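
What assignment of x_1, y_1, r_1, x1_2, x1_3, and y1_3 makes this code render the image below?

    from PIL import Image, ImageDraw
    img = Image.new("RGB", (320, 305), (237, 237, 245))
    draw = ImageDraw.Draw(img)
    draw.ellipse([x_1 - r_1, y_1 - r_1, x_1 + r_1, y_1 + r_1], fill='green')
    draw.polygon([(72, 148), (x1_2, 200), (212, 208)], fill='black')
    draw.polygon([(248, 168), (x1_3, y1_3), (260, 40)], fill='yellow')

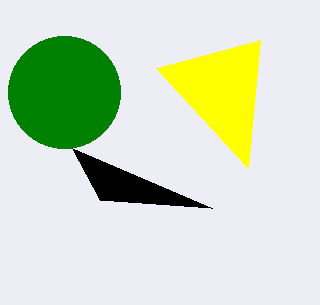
x_1 = 64
y_1 = 92
r_1 = 56
x1_2 = 100
x1_3 = 156
y1_3 = 68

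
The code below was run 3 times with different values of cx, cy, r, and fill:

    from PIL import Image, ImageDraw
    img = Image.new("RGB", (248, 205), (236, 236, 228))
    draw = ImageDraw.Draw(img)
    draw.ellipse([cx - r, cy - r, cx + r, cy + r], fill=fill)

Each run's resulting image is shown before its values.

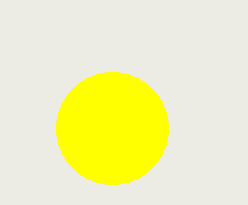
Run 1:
cx = 112; cy = 128; r = 56; fill = 'yellow'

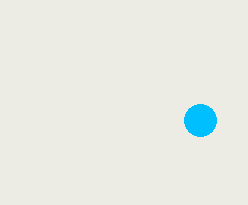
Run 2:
cx = 200; cy = 120; r = 16; fill = 'deepskyblue'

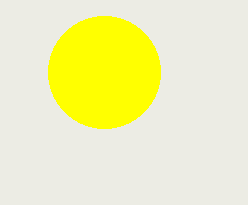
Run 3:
cx = 104; cy = 72; r = 56; fill = 'yellow'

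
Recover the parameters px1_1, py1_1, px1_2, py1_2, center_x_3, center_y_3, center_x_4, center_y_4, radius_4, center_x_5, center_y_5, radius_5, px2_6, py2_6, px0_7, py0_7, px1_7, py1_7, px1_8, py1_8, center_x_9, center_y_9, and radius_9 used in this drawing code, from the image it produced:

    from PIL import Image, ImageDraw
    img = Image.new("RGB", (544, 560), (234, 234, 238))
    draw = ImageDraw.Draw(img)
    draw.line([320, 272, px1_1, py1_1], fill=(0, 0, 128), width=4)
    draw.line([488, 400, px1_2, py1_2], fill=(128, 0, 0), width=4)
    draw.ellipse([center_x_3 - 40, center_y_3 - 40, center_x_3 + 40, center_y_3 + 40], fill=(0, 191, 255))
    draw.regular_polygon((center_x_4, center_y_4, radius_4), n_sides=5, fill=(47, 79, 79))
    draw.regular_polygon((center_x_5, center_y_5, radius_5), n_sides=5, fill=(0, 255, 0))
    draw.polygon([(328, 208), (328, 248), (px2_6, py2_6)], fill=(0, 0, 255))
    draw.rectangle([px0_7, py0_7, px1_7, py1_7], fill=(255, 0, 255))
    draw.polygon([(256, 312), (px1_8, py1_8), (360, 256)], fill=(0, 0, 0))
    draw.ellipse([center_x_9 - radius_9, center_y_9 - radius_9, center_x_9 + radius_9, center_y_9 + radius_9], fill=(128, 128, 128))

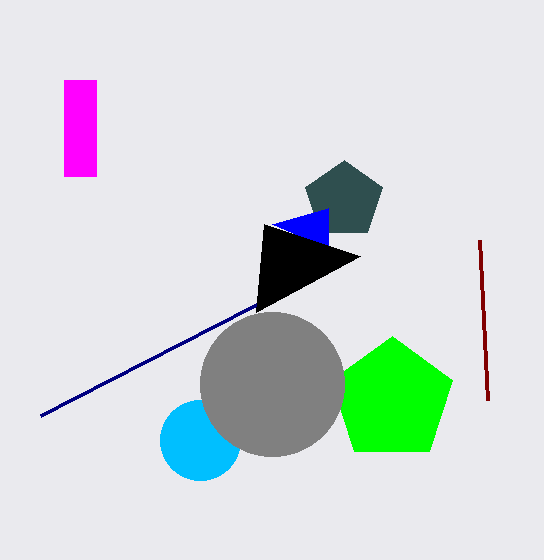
px1_1 = 40, py1_1 = 416, px1_2 = 480, py1_2 = 240, center_x_3 = 200, center_y_3 = 440, center_x_4 = 344, center_y_4 = 200, radius_4 = 40, center_x_5 = 392, center_y_5 = 400, radius_5 = 64, px2_6 = 272, py2_6 = 224, px0_7 = 64, py0_7 = 80, px1_7 = 96, py1_7 = 176, px1_8 = 264, py1_8 = 224, center_x_9 = 272, center_y_9 = 384, radius_9 = 72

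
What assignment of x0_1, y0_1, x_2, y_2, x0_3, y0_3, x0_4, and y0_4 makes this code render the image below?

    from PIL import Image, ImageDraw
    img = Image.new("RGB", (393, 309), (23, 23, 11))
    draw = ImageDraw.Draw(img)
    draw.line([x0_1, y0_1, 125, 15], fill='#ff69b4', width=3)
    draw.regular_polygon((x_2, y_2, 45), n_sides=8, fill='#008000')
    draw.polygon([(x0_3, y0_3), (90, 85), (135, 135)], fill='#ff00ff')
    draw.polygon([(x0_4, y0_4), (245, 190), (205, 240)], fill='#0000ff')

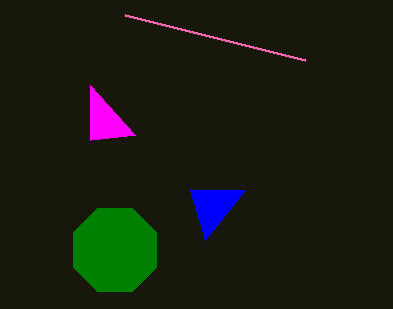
x0_1 = 305, y0_1 = 60, x_2 = 115, y_2 = 250, x0_3 = 90, y0_3 = 140, x0_4 = 190, y0_4 = 190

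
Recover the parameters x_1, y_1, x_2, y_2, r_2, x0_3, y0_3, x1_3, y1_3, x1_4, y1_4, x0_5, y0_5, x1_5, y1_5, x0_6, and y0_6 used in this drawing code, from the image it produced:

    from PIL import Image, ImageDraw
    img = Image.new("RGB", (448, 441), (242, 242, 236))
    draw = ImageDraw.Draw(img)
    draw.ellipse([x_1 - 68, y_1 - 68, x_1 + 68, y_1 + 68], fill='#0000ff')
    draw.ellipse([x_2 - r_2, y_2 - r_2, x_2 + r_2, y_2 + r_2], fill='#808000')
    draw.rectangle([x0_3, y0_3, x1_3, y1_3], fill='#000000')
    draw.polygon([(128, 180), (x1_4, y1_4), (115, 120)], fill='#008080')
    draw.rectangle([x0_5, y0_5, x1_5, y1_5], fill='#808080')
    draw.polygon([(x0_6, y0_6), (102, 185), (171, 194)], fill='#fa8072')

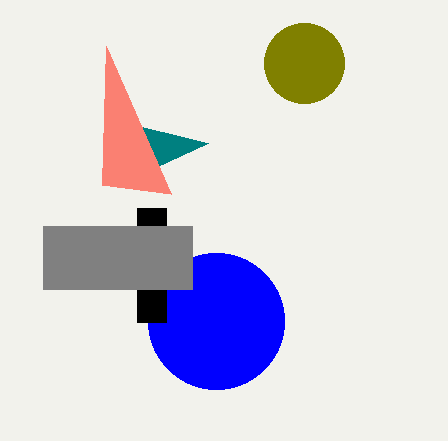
x_1 = 216, y_1 = 321, x_2 = 304, y_2 = 63, r_2 = 40, x0_3 = 137, y0_3 = 208, x1_3 = 166, y1_3 = 322, x1_4 = 208, y1_4 = 143, x0_5 = 43, y0_5 = 226, x1_5 = 192, y1_5 = 289, x0_6 = 106, y0_6 = 46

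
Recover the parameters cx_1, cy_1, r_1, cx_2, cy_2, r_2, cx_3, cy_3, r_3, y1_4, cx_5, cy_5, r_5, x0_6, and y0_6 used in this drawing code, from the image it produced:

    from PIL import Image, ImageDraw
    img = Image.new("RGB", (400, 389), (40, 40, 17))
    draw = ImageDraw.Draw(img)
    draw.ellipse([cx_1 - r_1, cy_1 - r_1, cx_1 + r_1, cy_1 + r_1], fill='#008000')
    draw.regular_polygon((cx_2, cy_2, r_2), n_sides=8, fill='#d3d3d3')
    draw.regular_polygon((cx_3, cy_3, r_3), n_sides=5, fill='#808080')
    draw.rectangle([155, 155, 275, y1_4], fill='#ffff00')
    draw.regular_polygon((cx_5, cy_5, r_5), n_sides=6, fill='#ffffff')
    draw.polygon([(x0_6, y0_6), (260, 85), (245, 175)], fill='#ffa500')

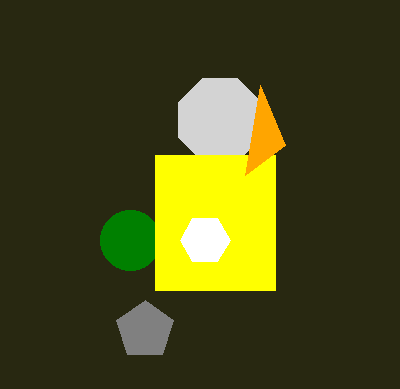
cx_1 = 130
cy_1 = 240
r_1 = 30
cx_2 = 220
cy_2 = 120
r_2 = 45
cx_3 = 145
cy_3 = 330
r_3 = 30
y1_4 = 290
cx_5 = 205
cy_5 = 240
r_5 = 25
x0_6 = 285
y0_6 = 145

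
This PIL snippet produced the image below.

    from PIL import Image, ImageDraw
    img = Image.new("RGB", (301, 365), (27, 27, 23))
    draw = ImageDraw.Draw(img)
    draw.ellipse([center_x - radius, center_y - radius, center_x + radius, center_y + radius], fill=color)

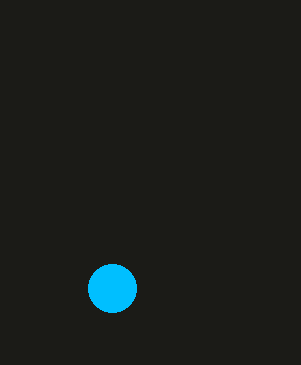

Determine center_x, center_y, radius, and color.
center_x = 112
center_y = 288
radius = 24
color = 'deepskyblue'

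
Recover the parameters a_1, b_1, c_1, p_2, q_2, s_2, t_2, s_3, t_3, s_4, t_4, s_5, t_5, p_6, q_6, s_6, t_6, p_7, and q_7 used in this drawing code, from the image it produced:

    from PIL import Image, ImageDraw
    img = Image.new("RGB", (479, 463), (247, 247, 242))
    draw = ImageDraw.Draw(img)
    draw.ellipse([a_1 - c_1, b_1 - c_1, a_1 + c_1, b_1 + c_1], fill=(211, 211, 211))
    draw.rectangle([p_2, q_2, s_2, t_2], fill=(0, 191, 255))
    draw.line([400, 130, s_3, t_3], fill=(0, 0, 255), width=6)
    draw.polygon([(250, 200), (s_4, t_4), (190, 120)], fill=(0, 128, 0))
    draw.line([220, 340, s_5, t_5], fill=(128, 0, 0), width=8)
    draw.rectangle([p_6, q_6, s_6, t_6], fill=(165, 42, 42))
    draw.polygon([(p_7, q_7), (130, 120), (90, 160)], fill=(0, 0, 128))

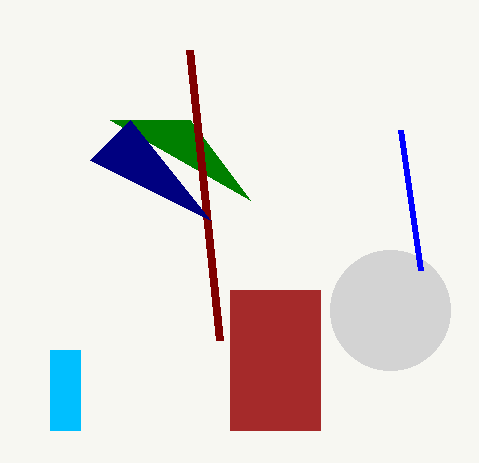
a_1 = 390; b_1 = 310; c_1 = 60; p_2 = 50; q_2 = 350; s_2 = 80; t_2 = 430; s_3 = 420; t_3 = 270; s_4 = 110; t_4 = 120; s_5 = 190; t_5 = 50; p_6 = 230; q_6 = 290; s_6 = 320; t_6 = 430; p_7 = 210; q_7 = 220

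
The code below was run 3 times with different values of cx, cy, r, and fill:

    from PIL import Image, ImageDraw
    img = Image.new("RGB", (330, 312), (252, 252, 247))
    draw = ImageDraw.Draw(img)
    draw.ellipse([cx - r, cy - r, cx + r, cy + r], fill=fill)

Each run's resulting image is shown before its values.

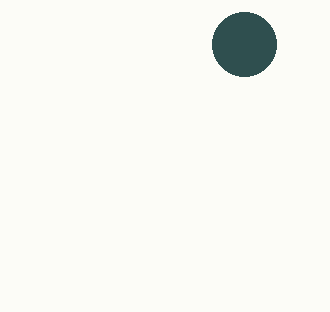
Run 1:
cx = 244, cy = 44, r = 32, fill = 'darkslategray'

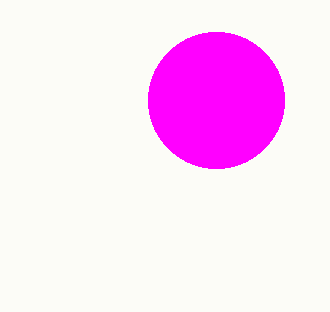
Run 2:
cx = 216
cy = 100
r = 68
fill = 'magenta'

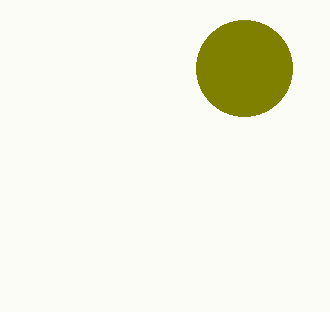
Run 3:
cx = 244
cy = 68
r = 48
fill = 'olive'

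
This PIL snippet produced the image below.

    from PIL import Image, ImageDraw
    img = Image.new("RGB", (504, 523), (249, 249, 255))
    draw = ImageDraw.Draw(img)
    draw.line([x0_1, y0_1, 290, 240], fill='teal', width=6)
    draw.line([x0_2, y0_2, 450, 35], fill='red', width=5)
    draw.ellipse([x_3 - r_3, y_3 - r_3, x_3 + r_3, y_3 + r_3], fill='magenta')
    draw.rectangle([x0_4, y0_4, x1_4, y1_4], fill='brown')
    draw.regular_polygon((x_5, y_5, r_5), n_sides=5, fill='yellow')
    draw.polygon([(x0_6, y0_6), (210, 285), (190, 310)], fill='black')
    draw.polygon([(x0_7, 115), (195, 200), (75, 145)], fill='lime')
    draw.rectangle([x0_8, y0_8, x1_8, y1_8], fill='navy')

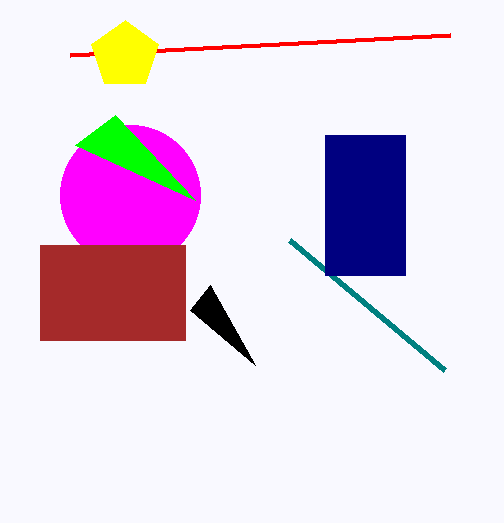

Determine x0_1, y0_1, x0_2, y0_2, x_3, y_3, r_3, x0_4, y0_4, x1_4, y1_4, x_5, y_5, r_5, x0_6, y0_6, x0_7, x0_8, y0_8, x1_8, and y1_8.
x0_1 = 445, y0_1 = 370, x0_2 = 70, y0_2 = 55, x_3 = 130, y_3 = 195, r_3 = 70, x0_4 = 40, y0_4 = 245, x1_4 = 185, y1_4 = 340, x_5 = 125, y_5 = 55, r_5 = 35, x0_6 = 255, y0_6 = 365, x0_7 = 115, x0_8 = 325, y0_8 = 135, x1_8 = 405, y1_8 = 275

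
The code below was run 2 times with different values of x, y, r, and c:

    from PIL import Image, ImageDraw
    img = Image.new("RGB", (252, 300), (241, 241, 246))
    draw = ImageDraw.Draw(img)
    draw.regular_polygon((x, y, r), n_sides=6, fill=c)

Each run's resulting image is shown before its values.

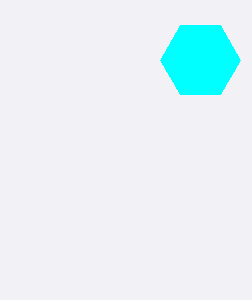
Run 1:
x = 200
y = 60
r = 40
c = 'cyan'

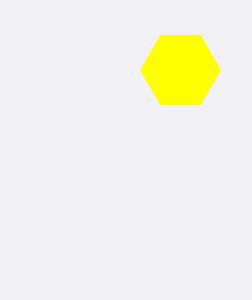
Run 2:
x = 180; y = 70; r = 40; c = 'yellow'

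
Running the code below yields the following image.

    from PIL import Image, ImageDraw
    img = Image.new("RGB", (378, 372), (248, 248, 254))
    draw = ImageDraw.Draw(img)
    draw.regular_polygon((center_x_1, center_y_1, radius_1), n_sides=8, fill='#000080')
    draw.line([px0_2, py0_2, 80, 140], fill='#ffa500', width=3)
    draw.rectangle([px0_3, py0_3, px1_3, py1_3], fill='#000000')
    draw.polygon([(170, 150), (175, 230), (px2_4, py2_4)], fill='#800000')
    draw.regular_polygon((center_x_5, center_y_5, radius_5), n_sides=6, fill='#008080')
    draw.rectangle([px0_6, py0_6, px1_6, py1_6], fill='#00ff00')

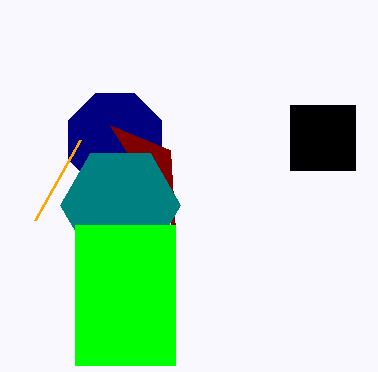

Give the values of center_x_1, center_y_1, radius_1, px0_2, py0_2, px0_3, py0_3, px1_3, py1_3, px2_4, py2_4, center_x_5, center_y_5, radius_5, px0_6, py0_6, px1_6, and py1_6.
center_x_1 = 115
center_y_1 = 140
radius_1 = 50
px0_2 = 35
py0_2 = 220
px0_3 = 290
py0_3 = 105
px1_3 = 355
py1_3 = 170
px2_4 = 110
py2_4 = 125
center_x_5 = 120
center_y_5 = 205
radius_5 = 60
px0_6 = 75
py0_6 = 225
px1_6 = 175
py1_6 = 365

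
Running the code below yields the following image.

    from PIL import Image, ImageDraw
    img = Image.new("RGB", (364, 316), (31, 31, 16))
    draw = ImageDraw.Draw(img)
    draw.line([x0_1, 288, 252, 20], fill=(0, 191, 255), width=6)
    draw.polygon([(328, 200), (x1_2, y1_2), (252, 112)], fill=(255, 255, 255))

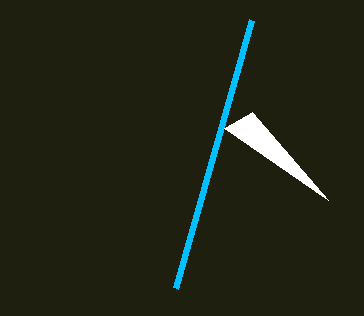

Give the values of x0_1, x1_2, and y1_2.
x0_1 = 176
x1_2 = 224
y1_2 = 128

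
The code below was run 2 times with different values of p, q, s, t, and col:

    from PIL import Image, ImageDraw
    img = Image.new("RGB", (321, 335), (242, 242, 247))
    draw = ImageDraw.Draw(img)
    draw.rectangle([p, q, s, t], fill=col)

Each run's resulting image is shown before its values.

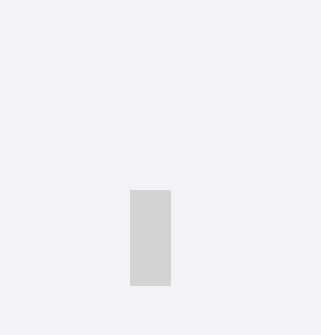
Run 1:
p = 130; q = 190; s = 170; t = 285; col = 'lightgray'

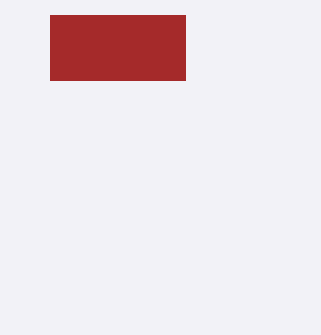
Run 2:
p = 50
q = 15
s = 185
t = 80
col = 'brown'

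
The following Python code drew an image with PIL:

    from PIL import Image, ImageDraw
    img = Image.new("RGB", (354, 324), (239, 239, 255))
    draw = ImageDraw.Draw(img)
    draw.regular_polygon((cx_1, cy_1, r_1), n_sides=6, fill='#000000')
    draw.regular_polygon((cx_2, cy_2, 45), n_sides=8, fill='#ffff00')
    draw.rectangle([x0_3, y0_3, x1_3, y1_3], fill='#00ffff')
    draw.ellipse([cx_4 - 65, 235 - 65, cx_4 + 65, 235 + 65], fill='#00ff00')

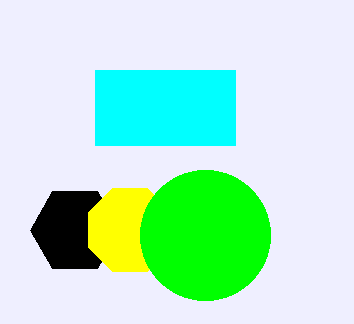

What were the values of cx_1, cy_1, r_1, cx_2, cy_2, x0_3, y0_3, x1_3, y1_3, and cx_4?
cx_1 = 75, cy_1 = 230, r_1 = 45, cx_2 = 130, cy_2 = 230, x0_3 = 95, y0_3 = 70, x1_3 = 235, y1_3 = 145, cx_4 = 205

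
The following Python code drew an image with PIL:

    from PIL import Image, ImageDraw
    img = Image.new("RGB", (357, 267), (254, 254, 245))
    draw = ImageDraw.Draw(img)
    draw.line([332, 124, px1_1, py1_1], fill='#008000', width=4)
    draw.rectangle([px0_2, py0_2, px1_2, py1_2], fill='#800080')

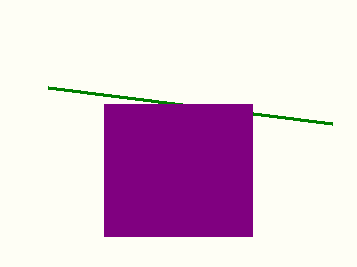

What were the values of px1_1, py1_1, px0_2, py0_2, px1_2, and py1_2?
px1_1 = 48
py1_1 = 88
px0_2 = 104
py0_2 = 104
px1_2 = 252
py1_2 = 236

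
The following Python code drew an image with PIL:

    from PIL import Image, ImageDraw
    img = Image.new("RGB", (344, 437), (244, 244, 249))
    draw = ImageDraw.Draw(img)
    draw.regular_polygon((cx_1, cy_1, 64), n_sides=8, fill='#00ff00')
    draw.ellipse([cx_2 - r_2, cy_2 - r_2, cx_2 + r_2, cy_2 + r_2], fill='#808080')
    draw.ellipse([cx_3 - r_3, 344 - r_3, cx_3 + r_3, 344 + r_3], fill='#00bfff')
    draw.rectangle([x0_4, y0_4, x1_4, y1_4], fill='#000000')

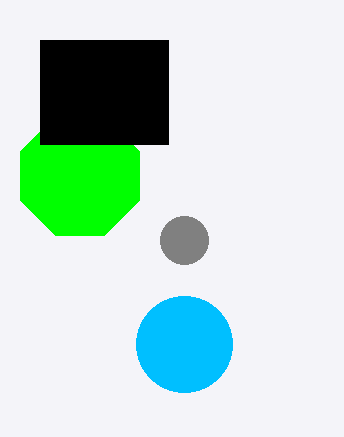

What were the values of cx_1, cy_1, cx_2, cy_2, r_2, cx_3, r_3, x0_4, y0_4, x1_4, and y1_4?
cx_1 = 80, cy_1 = 176, cx_2 = 184, cy_2 = 240, r_2 = 24, cx_3 = 184, r_3 = 48, x0_4 = 40, y0_4 = 40, x1_4 = 168, y1_4 = 144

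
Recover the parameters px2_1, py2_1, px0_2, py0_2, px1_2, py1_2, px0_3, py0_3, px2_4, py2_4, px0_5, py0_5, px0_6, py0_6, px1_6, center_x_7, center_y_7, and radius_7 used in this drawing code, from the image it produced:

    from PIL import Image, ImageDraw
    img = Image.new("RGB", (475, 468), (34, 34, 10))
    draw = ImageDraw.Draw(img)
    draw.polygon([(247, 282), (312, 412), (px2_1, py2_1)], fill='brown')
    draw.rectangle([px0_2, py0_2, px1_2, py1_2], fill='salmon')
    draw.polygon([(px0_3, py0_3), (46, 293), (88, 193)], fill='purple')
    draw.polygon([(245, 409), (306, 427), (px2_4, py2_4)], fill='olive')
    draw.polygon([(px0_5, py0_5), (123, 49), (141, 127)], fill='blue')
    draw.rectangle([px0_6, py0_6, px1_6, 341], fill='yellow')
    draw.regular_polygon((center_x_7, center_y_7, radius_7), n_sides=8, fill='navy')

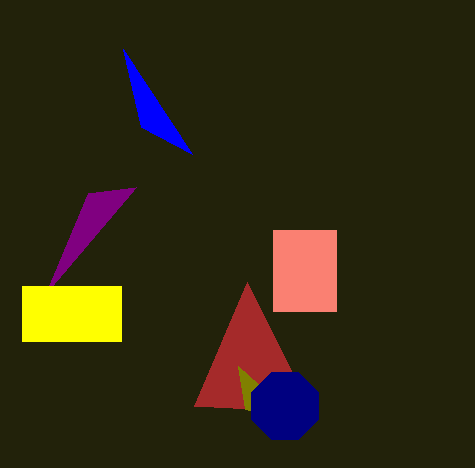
px2_1 = 194; py2_1 = 406; px0_2 = 273; py0_2 = 230; px1_2 = 336; py1_2 = 311; px0_3 = 136; py0_3 = 187; px2_4 = 238; py2_4 = 366; px0_5 = 192; py0_5 = 154; px0_6 = 22; py0_6 = 286; px1_6 = 121; center_x_7 = 285; center_y_7 = 406; radius_7 = 36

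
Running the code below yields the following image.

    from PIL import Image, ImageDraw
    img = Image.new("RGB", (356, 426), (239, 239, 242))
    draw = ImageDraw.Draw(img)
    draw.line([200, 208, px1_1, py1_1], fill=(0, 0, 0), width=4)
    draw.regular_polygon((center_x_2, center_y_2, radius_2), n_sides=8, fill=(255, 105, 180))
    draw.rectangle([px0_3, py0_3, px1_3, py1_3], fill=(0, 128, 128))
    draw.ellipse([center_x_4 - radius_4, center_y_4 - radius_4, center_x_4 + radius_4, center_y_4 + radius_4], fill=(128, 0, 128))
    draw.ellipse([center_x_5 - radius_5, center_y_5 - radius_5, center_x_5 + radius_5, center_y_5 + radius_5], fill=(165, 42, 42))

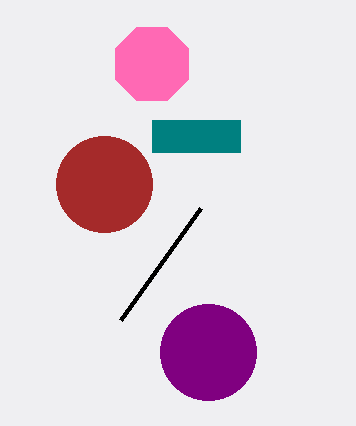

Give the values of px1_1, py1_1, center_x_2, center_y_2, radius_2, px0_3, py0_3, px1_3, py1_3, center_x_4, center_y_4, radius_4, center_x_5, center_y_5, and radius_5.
px1_1 = 120; py1_1 = 320; center_x_2 = 152; center_y_2 = 64; radius_2 = 40; px0_3 = 152; py0_3 = 120; px1_3 = 240; py1_3 = 152; center_x_4 = 208; center_y_4 = 352; radius_4 = 48; center_x_5 = 104; center_y_5 = 184; radius_5 = 48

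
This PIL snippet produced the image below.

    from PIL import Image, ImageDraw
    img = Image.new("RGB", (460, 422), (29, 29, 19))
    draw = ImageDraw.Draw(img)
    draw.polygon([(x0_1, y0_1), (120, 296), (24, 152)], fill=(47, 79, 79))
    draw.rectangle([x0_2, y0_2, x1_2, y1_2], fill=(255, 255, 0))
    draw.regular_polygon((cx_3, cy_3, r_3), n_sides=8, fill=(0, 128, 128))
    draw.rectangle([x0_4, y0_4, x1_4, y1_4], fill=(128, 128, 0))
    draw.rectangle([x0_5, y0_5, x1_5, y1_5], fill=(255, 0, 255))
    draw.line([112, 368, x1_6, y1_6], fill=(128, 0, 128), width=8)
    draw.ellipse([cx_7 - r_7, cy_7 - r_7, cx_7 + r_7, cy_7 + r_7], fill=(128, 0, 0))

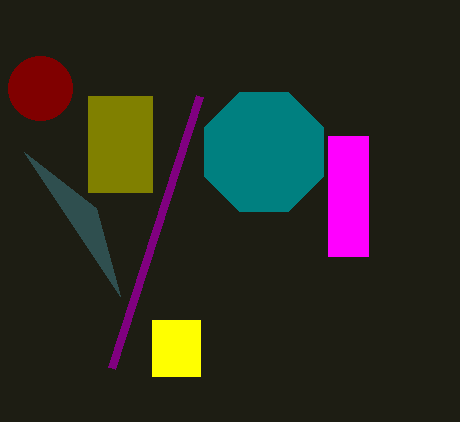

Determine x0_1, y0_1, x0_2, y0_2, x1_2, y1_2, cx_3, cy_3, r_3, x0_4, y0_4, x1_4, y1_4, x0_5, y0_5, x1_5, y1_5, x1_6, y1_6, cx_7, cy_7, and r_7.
x0_1 = 96
y0_1 = 208
x0_2 = 152
y0_2 = 320
x1_2 = 200
y1_2 = 376
cx_3 = 264
cy_3 = 152
r_3 = 64
x0_4 = 88
y0_4 = 96
x1_4 = 152
y1_4 = 192
x0_5 = 328
y0_5 = 136
x1_5 = 368
y1_5 = 256
x1_6 = 200
y1_6 = 96
cx_7 = 40
cy_7 = 88
r_7 = 32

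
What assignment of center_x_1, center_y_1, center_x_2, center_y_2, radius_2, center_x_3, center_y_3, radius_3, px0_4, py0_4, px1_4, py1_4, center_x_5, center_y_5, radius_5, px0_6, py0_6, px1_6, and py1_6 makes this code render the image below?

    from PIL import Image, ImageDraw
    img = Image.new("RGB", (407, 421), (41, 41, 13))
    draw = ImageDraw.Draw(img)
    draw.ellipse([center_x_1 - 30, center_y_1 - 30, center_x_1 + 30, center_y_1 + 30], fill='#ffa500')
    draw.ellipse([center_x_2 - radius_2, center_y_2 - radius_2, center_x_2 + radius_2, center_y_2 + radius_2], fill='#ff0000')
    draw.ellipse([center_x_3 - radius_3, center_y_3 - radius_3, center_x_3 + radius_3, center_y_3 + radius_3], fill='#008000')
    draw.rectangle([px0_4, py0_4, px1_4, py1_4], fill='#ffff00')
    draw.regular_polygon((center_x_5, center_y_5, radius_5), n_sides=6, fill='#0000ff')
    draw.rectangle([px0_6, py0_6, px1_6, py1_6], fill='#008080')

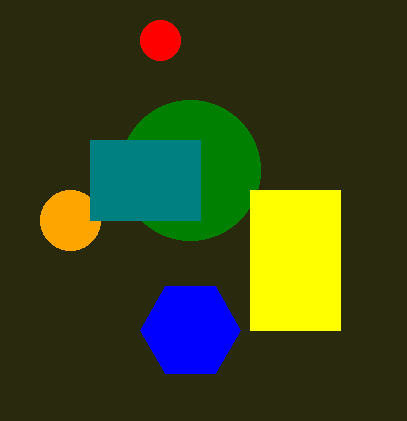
center_x_1 = 70; center_y_1 = 220; center_x_2 = 160; center_y_2 = 40; radius_2 = 20; center_x_3 = 190; center_y_3 = 170; radius_3 = 70; px0_4 = 250; py0_4 = 190; px1_4 = 340; py1_4 = 330; center_x_5 = 190; center_y_5 = 330; radius_5 = 50; px0_6 = 90; py0_6 = 140; px1_6 = 200; py1_6 = 220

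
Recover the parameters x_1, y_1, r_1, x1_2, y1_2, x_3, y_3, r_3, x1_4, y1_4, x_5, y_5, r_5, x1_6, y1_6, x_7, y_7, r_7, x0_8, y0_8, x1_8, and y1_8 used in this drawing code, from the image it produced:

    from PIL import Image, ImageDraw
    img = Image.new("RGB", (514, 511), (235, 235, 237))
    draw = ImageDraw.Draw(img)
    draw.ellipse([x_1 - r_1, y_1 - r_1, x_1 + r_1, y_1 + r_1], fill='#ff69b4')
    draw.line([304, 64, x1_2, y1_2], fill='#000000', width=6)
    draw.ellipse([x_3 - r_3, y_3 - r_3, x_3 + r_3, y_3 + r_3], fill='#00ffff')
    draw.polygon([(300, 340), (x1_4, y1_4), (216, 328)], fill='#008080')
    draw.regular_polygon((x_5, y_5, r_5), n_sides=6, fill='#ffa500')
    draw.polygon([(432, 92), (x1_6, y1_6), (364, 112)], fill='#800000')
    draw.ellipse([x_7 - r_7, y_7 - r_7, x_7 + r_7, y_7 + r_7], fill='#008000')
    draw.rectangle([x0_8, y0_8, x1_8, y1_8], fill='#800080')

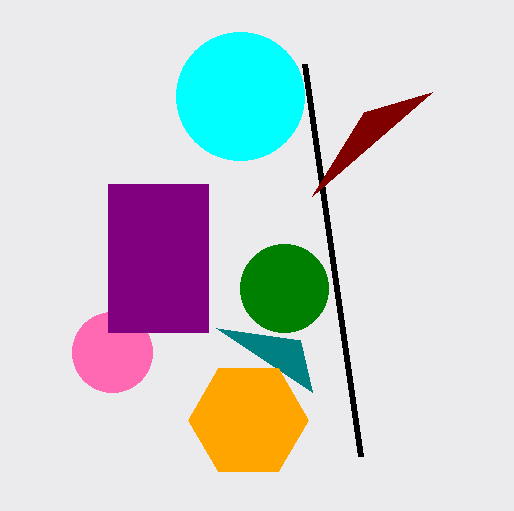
x_1 = 112
y_1 = 352
r_1 = 40
x1_2 = 360
y1_2 = 456
x_3 = 240
y_3 = 96
r_3 = 64
x1_4 = 312
y1_4 = 392
x_5 = 248
y_5 = 420
r_5 = 60
x1_6 = 312
y1_6 = 196
x_7 = 284
y_7 = 288
r_7 = 44
x0_8 = 108
y0_8 = 184
x1_8 = 208
y1_8 = 332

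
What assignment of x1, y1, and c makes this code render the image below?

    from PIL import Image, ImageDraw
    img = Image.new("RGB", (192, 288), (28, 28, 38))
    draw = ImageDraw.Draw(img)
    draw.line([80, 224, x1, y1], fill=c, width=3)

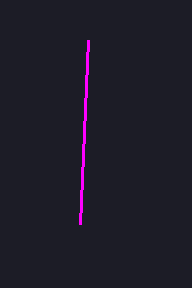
x1 = 88; y1 = 40; c = 'magenta'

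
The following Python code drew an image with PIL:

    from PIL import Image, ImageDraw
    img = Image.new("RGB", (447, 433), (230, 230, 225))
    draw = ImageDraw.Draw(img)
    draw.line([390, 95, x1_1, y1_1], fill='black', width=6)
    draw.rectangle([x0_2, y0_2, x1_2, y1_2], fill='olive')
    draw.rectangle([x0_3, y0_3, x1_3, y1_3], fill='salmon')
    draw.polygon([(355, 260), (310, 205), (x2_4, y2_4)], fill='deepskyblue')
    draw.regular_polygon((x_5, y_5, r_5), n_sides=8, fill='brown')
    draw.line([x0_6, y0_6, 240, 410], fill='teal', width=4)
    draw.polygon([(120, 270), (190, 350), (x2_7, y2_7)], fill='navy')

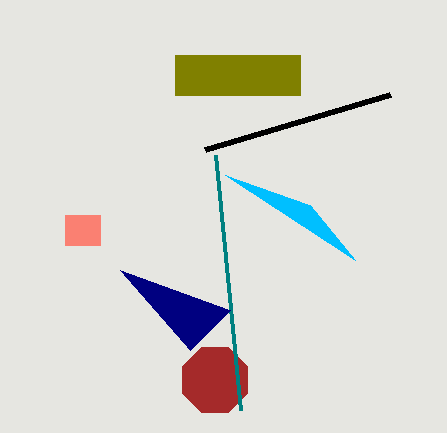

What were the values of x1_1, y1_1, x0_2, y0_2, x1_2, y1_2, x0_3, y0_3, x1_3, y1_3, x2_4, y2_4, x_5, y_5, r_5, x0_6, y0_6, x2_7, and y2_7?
x1_1 = 205, y1_1 = 150, x0_2 = 175, y0_2 = 55, x1_2 = 300, y1_2 = 95, x0_3 = 65, y0_3 = 215, x1_3 = 100, y1_3 = 245, x2_4 = 225, y2_4 = 175, x_5 = 215, y_5 = 380, r_5 = 35, x0_6 = 215, y0_6 = 155, x2_7 = 230, y2_7 = 310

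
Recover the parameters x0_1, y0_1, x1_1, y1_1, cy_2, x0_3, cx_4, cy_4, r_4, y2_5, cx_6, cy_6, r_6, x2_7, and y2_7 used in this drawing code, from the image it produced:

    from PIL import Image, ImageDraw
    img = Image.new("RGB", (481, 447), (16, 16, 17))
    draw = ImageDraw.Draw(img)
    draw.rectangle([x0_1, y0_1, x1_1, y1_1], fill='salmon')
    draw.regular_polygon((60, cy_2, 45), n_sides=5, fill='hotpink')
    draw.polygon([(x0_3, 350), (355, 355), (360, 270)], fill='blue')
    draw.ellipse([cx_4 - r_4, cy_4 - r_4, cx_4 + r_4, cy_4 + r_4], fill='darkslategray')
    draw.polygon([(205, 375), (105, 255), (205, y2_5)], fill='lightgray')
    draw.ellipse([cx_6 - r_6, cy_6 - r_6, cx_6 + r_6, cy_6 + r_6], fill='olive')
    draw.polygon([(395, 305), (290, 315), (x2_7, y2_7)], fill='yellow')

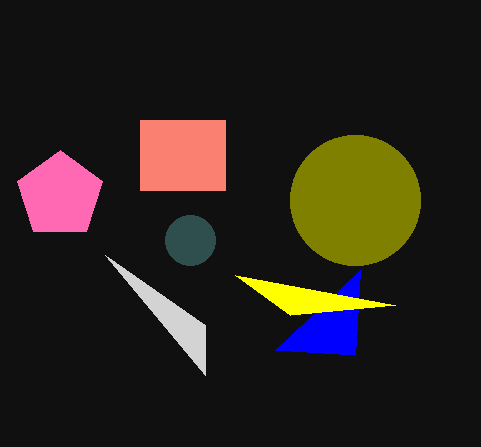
x0_1 = 140, y0_1 = 120, x1_1 = 225, y1_1 = 190, cy_2 = 195, x0_3 = 275, cx_4 = 190, cy_4 = 240, r_4 = 25, y2_5 = 325, cx_6 = 355, cy_6 = 200, r_6 = 65, x2_7 = 235, y2_7 = 275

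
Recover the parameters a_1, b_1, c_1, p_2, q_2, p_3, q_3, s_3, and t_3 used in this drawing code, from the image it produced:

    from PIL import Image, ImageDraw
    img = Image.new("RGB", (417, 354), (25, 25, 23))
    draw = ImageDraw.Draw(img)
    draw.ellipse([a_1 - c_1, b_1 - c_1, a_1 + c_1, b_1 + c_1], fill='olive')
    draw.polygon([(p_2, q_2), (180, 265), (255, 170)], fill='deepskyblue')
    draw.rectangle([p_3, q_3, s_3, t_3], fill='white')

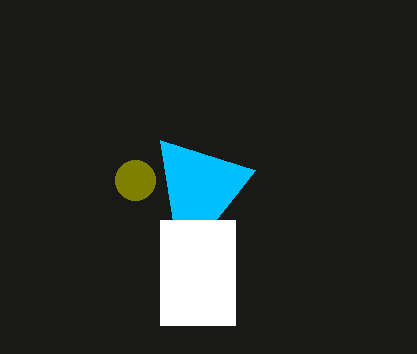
a_1 = 135, b_1 = 180, c_1 = 20, p_2 = 160, q_2 = 140, p_3 = 160, q_3 = 220, s_3 = 235, t_3 = 325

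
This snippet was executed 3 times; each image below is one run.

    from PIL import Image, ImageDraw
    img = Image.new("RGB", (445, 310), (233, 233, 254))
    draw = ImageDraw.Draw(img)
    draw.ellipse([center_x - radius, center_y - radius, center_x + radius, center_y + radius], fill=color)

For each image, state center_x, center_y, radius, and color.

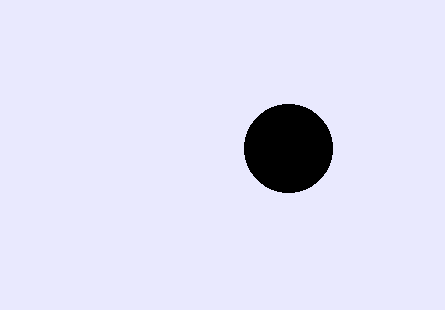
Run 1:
center_x = 288, center_y = 148, radius = 44, color = 'black'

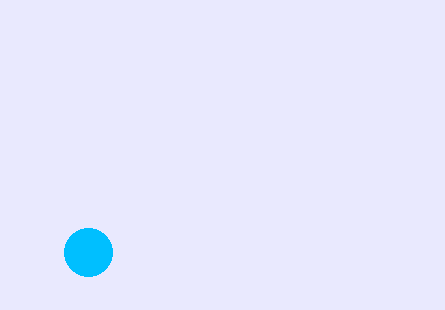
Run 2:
center_x = 88
center_y = 252
radius = 24
color = 'deepskyblue'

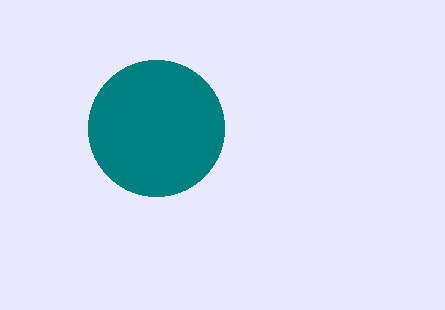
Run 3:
center_x = 156, center_y = 128, radius = 68, color = 'teal'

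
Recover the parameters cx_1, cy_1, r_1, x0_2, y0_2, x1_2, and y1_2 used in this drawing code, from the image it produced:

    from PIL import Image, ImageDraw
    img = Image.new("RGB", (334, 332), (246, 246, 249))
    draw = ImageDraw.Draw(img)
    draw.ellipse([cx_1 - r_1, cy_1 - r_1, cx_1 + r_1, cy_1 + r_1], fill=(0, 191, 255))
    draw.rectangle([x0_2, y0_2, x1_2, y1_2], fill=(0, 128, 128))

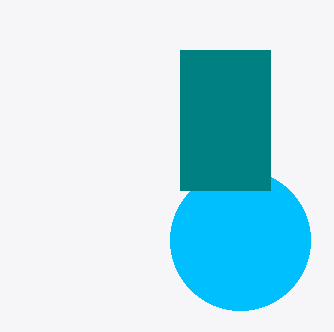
cx_1 = 240, cy_1 = 240, r_1 = 70, x0_2 = 180, y0_2 = 50, x1_2 = 270, y1_2 = 190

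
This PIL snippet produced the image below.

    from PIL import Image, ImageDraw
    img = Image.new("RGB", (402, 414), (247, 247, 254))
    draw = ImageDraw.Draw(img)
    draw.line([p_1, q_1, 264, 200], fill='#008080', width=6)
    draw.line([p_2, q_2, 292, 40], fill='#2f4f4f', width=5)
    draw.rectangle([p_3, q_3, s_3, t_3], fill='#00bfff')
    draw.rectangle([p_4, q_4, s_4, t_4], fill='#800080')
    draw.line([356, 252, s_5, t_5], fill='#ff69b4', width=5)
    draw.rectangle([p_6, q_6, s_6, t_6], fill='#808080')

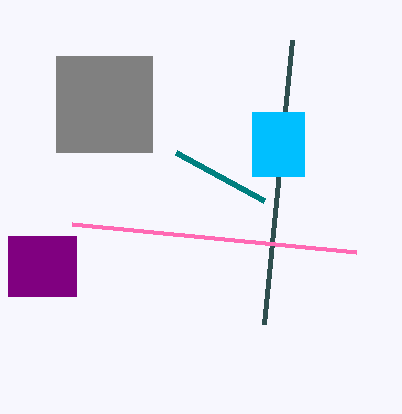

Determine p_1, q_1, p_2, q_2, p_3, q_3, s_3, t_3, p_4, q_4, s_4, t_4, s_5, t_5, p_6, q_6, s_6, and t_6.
p_1 = 176; q_1 = 152; p_2 = 264; q_2 = 324; p_3 = 252; q_3 = 112; s_3 = 304; t_3 = 176; p_4 = 8; q_4 = 236; s_4 = 76; t_4 = 296; s_5 = 72; t_5 = 224; p_6 = 56; q_6 = 56; s_6 = 152; t_6 = 152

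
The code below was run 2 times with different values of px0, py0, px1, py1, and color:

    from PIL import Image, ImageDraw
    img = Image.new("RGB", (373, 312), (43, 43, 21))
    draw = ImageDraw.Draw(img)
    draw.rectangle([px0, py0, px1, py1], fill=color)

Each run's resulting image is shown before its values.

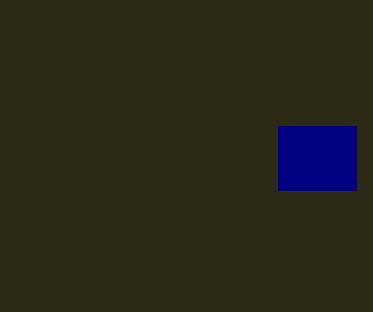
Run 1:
px0 = 278
py0 = 126
px1 = 356
py1 = 190
color = 'navy'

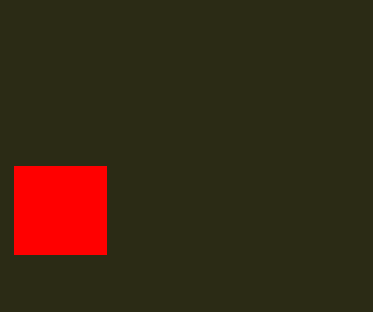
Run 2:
px0 = 14; py0 = 166; px1 = 106; py1 = 254; color = 'red'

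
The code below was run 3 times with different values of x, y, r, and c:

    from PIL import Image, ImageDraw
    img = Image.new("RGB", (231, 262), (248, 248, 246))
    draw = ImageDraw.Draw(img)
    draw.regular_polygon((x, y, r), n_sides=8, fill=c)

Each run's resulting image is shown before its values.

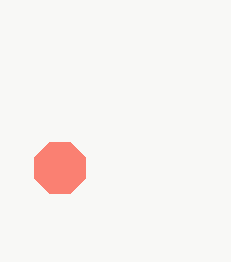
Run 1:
x = 60
y = 168
r = 28
c = 'salmon'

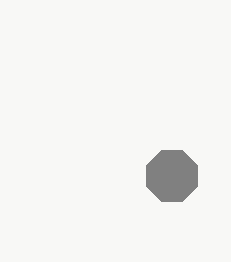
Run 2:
x = 172, y = 176, r = 28, c = 'gray'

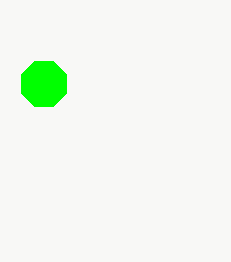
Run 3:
x = 44; y = 84; r = 24; c = 'lime'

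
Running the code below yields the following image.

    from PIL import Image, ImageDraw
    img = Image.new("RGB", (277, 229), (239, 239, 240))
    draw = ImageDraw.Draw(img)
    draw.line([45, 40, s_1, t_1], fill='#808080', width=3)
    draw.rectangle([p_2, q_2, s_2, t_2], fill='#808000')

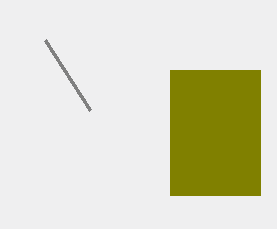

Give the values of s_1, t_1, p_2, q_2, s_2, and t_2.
s_1 = 90, t_1 = 110, p_2 = 170, q_2 = 70, s_2 = 260, t_2 = 195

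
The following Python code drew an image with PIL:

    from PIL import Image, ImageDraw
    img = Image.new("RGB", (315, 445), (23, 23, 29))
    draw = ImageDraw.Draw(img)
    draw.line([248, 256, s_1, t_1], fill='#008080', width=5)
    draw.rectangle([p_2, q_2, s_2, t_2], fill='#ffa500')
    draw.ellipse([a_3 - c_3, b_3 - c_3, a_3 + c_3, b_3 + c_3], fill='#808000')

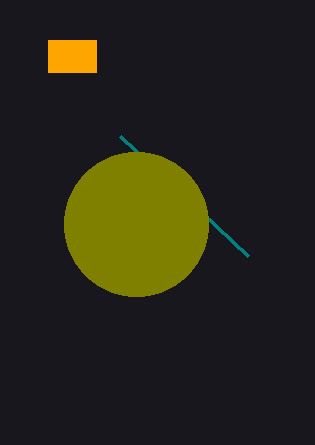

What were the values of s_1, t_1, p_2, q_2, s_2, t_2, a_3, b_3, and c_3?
s_1 = 120; t_1 = 136; p_2 = 48; q_2 = 40; s_2 = 96; t_2 = 72; a_3 = 136; b_3 = 224; c_3 = 72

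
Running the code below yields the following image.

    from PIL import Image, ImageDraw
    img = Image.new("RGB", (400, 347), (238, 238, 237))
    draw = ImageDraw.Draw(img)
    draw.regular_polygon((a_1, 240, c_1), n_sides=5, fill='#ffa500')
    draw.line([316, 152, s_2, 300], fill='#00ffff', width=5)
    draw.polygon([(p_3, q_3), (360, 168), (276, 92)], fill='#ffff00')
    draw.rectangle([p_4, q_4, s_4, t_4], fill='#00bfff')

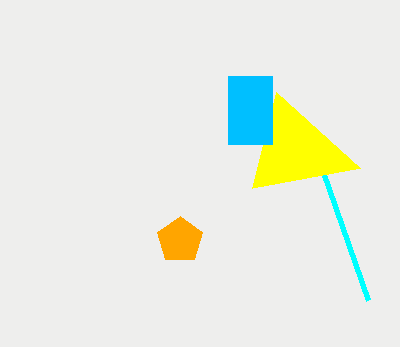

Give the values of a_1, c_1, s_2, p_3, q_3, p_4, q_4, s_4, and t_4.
a_1 = 180; c_1 = 24; s_2 = 368; p_3 = 252; q_3 = 188; p_4 = 228; q_4 = 76; s_4 = 272; t_4 = 144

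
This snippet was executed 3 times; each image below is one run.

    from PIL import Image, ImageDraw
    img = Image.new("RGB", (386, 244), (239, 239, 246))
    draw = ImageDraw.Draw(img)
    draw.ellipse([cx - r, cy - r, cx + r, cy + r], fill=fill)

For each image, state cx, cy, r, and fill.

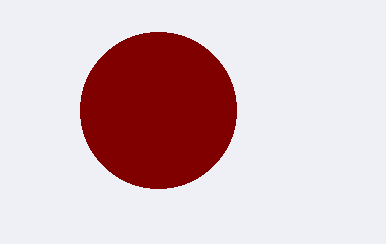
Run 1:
cx = 158; cy = 110; r = 78; fill = 'maroon'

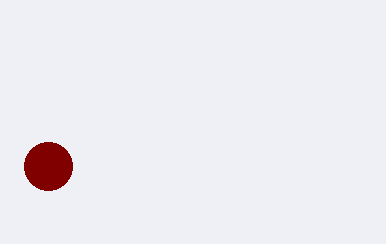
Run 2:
cx = 48
cy = 166
r = 24
fill = 'maroon'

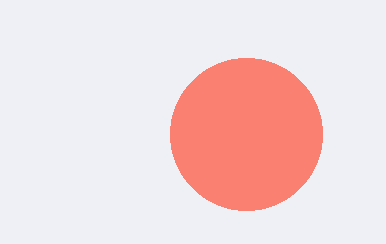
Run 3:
cx = 246
cy = 134
r = 76
fill = 'salmon'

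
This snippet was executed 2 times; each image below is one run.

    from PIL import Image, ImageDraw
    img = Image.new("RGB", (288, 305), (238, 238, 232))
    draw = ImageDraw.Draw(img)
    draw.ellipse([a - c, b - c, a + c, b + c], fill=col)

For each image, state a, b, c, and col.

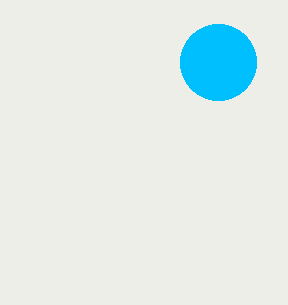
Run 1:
a = 218
b = 62
c = 38
col = 'deepskyblue'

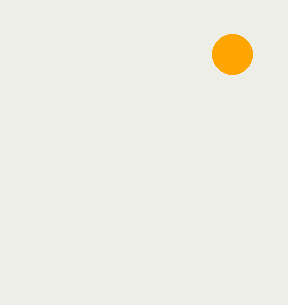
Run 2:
a = 232, b = 54, c = 20, col = 'orange'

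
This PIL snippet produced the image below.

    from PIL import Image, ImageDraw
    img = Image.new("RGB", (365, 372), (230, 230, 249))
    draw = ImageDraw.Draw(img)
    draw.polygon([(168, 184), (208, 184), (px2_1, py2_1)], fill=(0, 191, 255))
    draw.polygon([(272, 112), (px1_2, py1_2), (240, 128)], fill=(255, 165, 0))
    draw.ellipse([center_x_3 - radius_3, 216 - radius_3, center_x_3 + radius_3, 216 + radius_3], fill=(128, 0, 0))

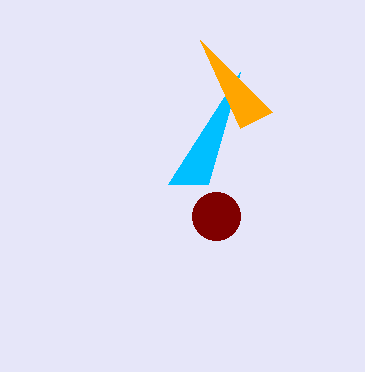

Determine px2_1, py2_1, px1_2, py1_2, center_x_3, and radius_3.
px2_1 = 240
py2_1 = 72
px1_2 = 200
py1_2 = 40
center_x_3 = 216
radius_3 = 24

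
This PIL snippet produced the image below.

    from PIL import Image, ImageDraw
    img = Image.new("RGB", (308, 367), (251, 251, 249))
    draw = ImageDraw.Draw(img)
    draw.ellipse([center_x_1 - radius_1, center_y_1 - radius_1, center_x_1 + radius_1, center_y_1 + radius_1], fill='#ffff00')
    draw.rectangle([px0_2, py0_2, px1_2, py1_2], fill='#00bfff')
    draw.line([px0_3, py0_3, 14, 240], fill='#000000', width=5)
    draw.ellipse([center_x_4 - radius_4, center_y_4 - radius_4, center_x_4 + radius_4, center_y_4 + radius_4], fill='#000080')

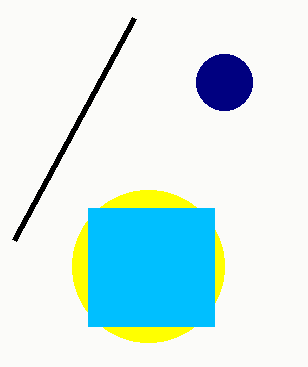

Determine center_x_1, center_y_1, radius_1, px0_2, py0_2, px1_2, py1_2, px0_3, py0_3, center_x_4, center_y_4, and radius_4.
center_x_1 = 148, center_y_1 = 266, radius_1 = 76, px0_2 = 88, py0_2 = 208, px1_2 = 214, py1_2 = 326, px0_3 = 134, py0_3 = 18, center_x_4 = 224, center_y_4 = 82, radius_4 = 28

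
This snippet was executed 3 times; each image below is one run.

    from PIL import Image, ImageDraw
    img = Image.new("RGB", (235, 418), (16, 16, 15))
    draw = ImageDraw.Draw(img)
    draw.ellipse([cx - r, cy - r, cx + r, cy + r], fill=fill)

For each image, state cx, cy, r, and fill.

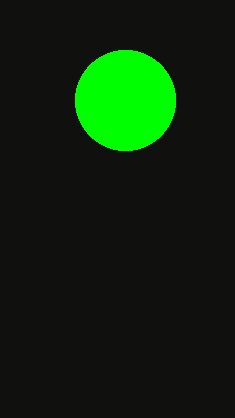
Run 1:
cx = 125
cy = 100
r = 50
fill = 'lime'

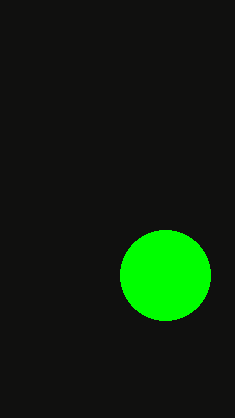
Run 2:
cx = 165, cy = 275, r = 45, fill = 'lime'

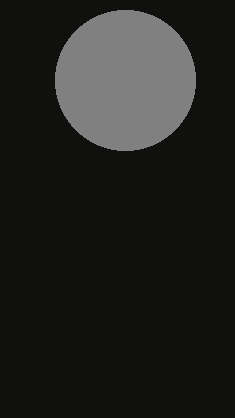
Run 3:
cx = 125
cy = 80
r = 70
fill = 'gray'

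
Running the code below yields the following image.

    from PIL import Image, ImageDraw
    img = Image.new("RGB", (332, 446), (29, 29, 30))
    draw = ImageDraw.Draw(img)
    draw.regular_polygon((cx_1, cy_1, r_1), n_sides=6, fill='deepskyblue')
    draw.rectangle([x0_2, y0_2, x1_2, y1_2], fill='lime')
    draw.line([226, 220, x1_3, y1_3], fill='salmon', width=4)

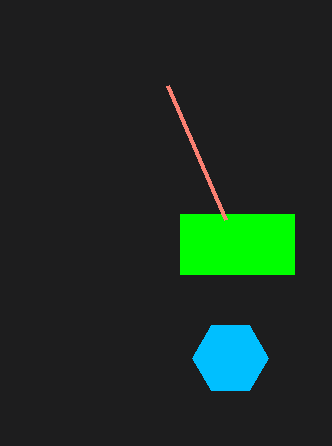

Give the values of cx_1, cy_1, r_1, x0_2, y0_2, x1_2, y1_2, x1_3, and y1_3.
cx_1 = 230
cy_1 = 358
r_1 = 38
x0_2 = 180
y0_2 = 214
x1_2 = 294
y1_2 = 274
x1_3 = 168
y1_3 = 86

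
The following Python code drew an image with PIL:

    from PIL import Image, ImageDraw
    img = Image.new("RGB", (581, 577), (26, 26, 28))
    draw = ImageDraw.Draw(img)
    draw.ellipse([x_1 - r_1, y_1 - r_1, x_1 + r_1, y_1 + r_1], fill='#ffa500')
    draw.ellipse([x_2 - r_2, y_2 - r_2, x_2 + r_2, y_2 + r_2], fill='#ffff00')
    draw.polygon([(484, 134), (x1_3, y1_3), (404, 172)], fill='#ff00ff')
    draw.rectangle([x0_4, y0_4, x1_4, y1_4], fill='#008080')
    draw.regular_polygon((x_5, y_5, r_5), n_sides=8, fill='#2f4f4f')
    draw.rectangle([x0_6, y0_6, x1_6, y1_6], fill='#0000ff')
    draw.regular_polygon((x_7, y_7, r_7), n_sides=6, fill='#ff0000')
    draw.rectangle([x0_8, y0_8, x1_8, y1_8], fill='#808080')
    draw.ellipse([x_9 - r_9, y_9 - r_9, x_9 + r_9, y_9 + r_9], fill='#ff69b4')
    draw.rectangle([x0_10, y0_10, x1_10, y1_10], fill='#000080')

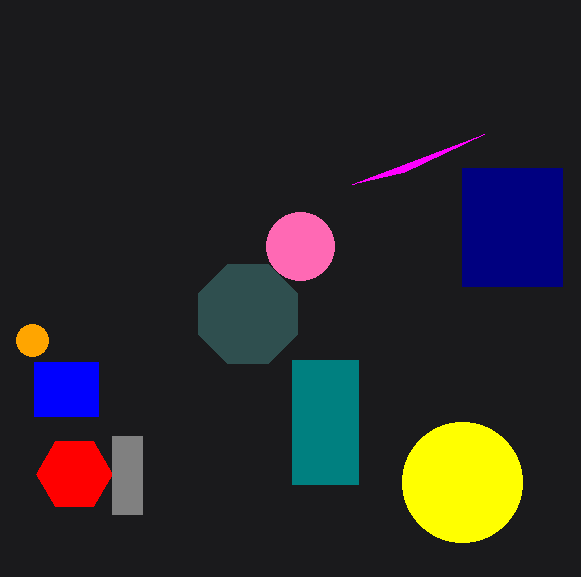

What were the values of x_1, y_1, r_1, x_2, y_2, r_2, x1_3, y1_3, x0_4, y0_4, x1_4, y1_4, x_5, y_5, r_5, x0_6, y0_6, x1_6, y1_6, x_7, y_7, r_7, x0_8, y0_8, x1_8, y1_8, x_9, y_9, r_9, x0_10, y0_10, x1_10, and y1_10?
x_1 = 32, y_1 = 340, r_1 = 16, x_2 = 462, y_2 = 482, r_2 = 60, x1_3 = 352, y1_3 = 184, x0_4 = 292, y0_4 = 360, x1_4 = 358, y1_4 = 484, x_5 = 248, y_5 = 314, r_5 = 54, x0_6 = 34, y0_6 = 362, x1_6 = 98, y1_6 = 416, x_7 = 74, y_7 = 474, r_7 = 38, x0_8 = 112, y0_8 = 436, x1_8 = 142, y1_8 = 514, x_9 = 300, y_9 = 246, r_9 = 34, x0_10 = 462, y0_10 = 168, x1_10 = 562, y1_10 = 286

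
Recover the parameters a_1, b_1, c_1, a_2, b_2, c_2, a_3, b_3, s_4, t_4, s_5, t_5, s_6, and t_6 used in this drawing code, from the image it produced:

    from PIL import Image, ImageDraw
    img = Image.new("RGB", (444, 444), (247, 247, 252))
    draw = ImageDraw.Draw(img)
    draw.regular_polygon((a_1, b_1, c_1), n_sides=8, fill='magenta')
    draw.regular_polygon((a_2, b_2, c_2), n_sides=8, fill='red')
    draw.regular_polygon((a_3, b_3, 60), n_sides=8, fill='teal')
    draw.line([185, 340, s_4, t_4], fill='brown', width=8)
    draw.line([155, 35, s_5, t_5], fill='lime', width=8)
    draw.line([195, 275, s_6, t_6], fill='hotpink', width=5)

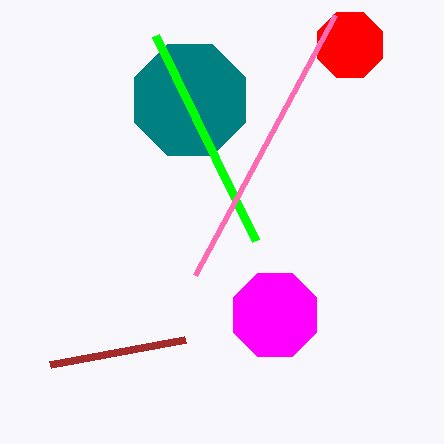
a_1 = 275; b_1 = 315; c_1 = 45; a_2 = 350; b_2 = 45; c_2 = 35; a_3 = 190; b_3 = 100; s_4 = 50; t_4 = 365; s_5 = 255; t_5 = 240; s_6 = 335; t_6 = 15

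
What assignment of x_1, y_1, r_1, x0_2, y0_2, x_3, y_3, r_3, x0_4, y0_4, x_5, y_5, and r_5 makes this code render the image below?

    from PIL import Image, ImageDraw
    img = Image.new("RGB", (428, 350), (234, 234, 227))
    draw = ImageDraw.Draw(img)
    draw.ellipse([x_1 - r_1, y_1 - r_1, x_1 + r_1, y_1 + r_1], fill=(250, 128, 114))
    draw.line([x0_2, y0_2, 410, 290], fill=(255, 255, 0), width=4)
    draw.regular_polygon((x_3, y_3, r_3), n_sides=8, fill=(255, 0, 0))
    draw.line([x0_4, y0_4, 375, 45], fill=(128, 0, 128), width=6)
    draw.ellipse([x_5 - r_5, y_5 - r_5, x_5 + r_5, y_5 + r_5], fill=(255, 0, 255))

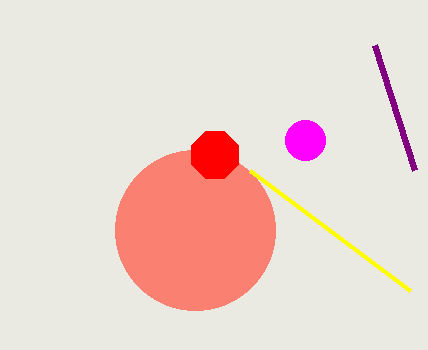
x_1 = 195, y_1 = 230, r_1 = 80, x0_2 = 250, y0_2 = 170, x_3 = 215, y_3 = 155, r_3 = 25, x0_4 = 415, y0_4 = 170, x_5 = 305, y_5 = 140, r_5 = 20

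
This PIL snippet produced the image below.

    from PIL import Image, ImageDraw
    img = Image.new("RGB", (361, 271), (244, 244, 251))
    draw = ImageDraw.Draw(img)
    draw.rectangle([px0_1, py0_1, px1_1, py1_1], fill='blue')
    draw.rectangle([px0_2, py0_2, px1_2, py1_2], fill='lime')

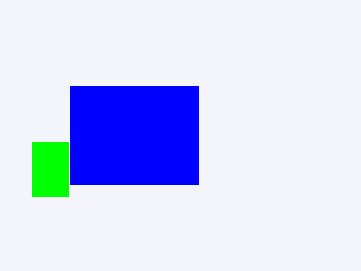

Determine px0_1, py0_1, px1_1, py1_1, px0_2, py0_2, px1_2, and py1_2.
px0_1 = 70
py0_1 = 86
px1_1 = 198
py1_1 = 184
px0_2 = 32
py0_2 = 142
px1_2 = 68
py1_2 = 196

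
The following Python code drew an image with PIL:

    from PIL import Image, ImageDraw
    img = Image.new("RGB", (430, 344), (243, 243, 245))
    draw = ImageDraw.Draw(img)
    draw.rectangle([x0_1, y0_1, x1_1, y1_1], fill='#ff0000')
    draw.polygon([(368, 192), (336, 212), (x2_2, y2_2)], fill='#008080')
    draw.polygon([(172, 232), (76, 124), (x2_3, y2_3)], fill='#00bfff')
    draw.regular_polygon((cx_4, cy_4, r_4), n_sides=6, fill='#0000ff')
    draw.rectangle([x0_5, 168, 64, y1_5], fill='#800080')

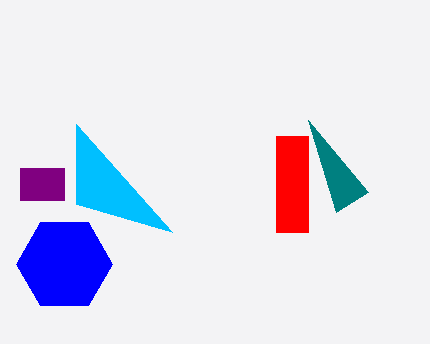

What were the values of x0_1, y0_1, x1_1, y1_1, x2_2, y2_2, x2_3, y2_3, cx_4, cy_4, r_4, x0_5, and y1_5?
x0_1 = 276
y0_1 = 136
x1_1 = 308
y1_1 = 232
x2_2 = 308
y2_2 = 120
x2_3 = 76
y2_3 = 204
cx_4 = 64
cy_4 = 264
r_4 = 48
x0_5 = 20
y1_5 = 200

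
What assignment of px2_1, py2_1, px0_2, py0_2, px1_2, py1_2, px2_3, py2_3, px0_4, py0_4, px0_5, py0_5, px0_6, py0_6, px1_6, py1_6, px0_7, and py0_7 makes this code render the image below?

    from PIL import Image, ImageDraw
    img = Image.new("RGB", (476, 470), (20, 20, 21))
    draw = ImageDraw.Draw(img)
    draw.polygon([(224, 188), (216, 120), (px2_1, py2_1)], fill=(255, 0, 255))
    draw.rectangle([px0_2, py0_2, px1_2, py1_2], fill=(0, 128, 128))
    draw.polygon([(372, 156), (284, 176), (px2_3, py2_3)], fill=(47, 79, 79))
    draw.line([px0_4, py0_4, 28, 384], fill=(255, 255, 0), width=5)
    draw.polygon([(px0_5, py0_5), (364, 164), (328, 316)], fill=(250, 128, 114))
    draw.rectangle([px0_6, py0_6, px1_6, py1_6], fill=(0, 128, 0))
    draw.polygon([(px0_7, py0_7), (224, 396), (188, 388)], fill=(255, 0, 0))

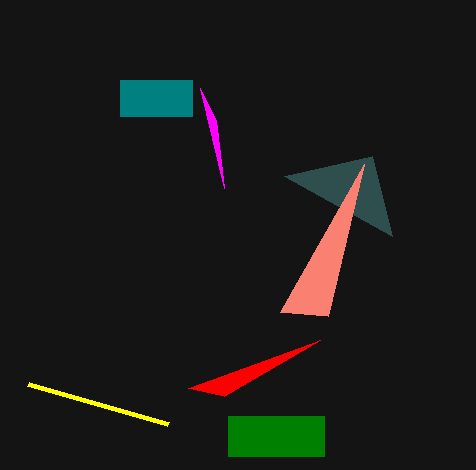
px2_1 = 200
py2_1 = 88
px0_2 = 120
py0_2 = 80
px1_2 = 192
py1_2 = 116
px2_3 = 392
py2_3 = 236
px0_4 = 168
py0_4 = 424
px0_5 = 280
py0_5 = 312
px0_6 = 228
py0_6 = 416
px1_6 = 324
py1_6 = 456
px0_7 = 320
py0_7 = 340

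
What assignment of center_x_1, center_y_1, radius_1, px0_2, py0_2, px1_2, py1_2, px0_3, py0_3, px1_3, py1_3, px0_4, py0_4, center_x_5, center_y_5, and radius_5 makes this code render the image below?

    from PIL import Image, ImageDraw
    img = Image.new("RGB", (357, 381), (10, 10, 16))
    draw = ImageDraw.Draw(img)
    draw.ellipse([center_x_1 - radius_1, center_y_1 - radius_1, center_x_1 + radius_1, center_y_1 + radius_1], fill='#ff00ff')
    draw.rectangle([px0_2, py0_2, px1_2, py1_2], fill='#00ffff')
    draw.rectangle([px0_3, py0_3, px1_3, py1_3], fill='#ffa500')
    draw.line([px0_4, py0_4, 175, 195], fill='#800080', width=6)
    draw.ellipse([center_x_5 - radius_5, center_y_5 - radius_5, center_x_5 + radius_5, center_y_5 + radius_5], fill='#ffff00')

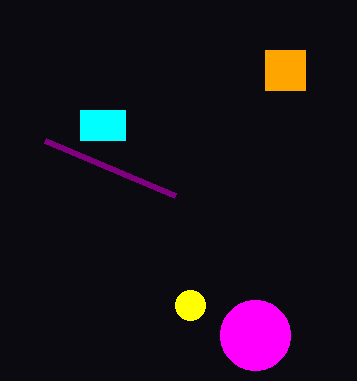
center_x_1 = 255
center_y_1 = 335
radius_1 = 35
px0_2 = 80
py0_2 = 110
px1_2 = 125
py1_2 = 140
px0_3 = 265
py0_3 = 50
px1_3 = 305
py1_3 = 90
px0_4 = 45
py0_4 = 140
center_x_5 = 190
center_y_5 = 305
radius_5 = 15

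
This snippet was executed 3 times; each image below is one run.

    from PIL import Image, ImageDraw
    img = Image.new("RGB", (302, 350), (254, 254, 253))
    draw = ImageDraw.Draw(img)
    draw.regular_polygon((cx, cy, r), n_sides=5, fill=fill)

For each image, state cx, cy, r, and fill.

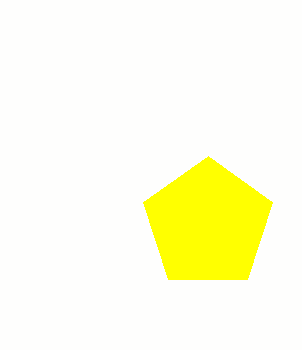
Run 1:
cx = 208
cy = 224
r = 68
fill = 'yellow'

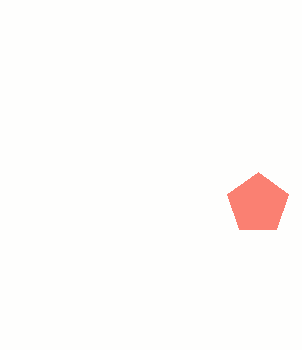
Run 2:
cx = 258; cy = 204; r = 32; fill = 'salmon'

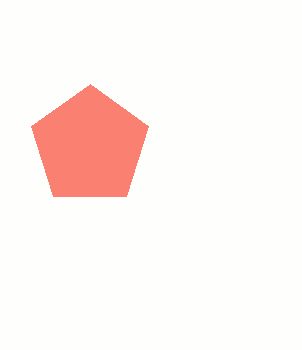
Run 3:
cx = 90
cy = 146
r = 62
fill = 'salmon'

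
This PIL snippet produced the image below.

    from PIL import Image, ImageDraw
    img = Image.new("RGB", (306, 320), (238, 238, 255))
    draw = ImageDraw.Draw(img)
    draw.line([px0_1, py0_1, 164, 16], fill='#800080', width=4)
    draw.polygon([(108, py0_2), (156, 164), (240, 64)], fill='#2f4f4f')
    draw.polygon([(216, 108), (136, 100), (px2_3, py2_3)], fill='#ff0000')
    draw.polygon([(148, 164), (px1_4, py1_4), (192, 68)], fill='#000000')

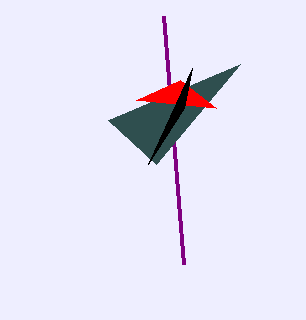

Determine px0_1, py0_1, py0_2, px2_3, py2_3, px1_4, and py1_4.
px0_1 = 184, py0_1 = 264, py0_2 = 120, px2_3 = 180, py2_3 = 80, px1_4 = 184, py1_4 = 108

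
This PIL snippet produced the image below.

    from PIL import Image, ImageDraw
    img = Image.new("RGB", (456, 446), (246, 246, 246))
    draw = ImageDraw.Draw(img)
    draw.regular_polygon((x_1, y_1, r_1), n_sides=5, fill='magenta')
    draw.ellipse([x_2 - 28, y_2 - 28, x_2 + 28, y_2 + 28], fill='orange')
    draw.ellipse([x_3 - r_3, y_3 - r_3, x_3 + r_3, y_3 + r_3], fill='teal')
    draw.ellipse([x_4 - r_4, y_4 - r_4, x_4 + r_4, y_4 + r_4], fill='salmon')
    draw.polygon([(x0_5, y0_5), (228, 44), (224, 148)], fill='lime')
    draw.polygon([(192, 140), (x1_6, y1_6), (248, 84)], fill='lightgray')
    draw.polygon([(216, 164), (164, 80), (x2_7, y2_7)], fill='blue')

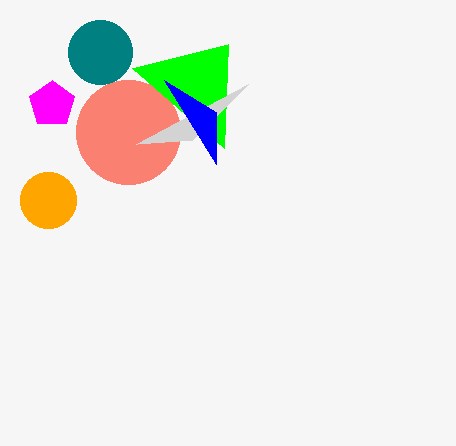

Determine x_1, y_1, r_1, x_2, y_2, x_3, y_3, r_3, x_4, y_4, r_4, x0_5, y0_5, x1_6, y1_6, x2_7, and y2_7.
x_1 = 52
y_1 = 104
r_1 = 24
x_2 = 48
y_2 = 200
x_3 = 100
y_3 = 52
r_3 = 32
x_4 = 128
y_4 = 132
r_4 = 52
x0_5 = 132
y0_5 = 68
x1_6 = 136
y1_6 = 144
x2_7 = 216
y2_7 = 112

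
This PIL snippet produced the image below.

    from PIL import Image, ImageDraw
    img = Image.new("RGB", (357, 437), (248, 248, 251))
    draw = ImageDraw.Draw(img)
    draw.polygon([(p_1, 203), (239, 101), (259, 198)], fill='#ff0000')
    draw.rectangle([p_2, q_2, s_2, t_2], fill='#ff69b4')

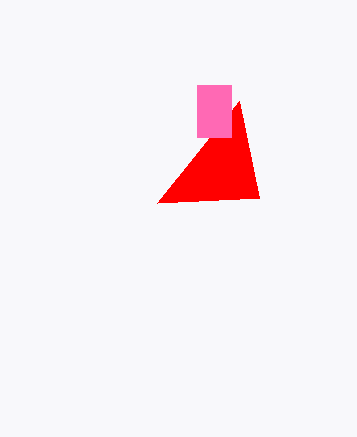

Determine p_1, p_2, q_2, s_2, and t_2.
p_1 = 157, p_2 = 197, q_2 = 85, s_2 = 231, t_2 = 137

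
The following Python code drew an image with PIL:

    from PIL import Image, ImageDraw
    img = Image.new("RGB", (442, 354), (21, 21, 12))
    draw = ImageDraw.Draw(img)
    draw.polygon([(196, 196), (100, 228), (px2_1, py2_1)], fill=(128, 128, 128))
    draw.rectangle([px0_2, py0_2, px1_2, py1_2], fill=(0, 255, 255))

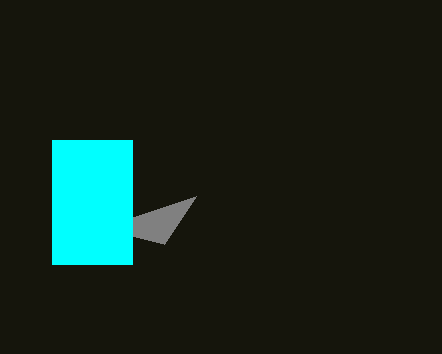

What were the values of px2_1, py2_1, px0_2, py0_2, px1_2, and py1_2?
px2_1 = 164; py2_1 = 244; px0_2 = 52; py0_2 = 140; px1_2 = 132; py1_2 = 264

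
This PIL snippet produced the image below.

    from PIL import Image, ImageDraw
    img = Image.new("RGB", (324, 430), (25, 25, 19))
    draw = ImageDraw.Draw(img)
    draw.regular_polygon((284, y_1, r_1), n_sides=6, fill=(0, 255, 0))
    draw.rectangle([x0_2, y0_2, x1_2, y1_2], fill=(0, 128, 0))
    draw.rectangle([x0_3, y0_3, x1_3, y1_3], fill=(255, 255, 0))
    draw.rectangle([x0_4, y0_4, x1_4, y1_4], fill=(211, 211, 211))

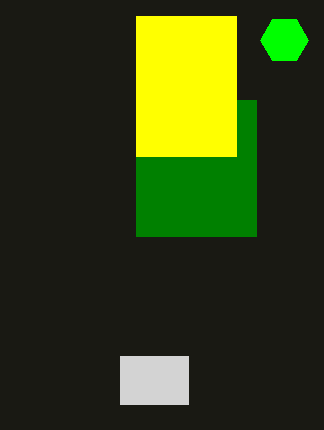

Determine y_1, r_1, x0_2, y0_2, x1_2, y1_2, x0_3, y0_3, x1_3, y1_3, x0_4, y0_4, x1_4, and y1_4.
y_1 = 40
r_1 = 24
x0_2 = 136
y0_2 = 100
x1_2 = 256
y1_2 = 236
x0_3 = 136
y0_3 = 16
x1_3 = 236
y1_3 = 156
x0_4 = 120
y0_4 = 356
x1_4 = 188
y1_4 = 404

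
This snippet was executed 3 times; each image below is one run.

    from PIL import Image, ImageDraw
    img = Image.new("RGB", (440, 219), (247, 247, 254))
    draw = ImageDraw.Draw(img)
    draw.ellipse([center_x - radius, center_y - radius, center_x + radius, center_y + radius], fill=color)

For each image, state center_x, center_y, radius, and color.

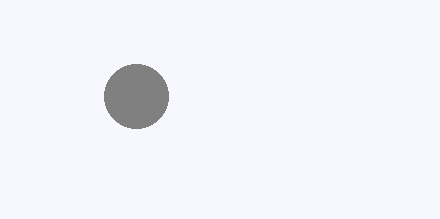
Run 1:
center_x = 136; center_y = 96; radius = 32; color = 'gray'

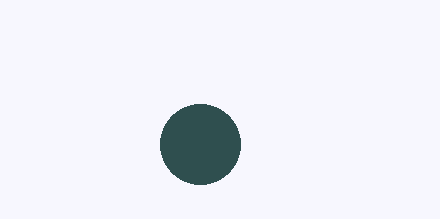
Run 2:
center_x = 200; center_y = 144; radius = 40; color = 'darkslategray'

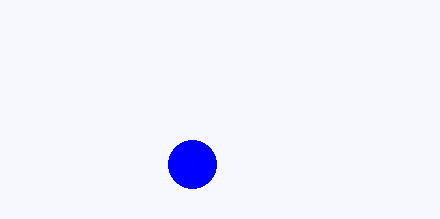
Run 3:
center_x = 192; center_y = 164; radius = 24; color = 'blue'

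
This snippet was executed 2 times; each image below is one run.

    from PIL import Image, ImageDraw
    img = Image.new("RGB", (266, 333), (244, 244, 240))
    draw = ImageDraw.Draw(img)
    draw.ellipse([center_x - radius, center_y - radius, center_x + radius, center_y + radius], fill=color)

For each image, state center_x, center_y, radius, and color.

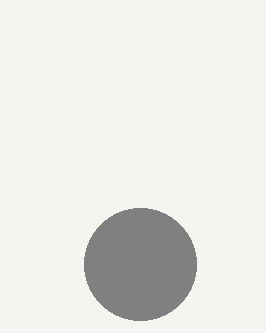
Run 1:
center_x = 140, center_y = 264, radius = 56, color = 'gray'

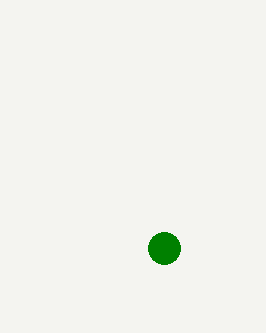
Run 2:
center_x = 164
center_y = 248
radius = 16
color = 'green'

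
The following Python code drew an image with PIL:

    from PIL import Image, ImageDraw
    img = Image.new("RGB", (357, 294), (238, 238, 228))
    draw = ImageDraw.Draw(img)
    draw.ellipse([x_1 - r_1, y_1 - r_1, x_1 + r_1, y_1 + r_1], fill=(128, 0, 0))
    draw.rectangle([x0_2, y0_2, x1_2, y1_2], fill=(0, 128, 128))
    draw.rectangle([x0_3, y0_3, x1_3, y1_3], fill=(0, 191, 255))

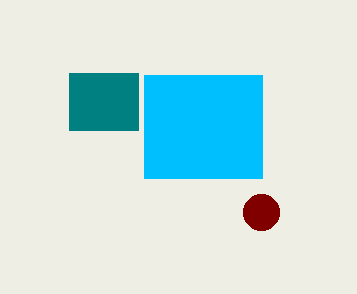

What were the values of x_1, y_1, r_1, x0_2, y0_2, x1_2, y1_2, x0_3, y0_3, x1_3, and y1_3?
x_1 = 261
y_1 = 212
r_1 = 18
x0_2 = 69
y0_2 = 73
x1_2 = 138
y1_2 = 130
x0_3 = 144
y0_3 = 75
x1_3 = 262
y1_3 = 178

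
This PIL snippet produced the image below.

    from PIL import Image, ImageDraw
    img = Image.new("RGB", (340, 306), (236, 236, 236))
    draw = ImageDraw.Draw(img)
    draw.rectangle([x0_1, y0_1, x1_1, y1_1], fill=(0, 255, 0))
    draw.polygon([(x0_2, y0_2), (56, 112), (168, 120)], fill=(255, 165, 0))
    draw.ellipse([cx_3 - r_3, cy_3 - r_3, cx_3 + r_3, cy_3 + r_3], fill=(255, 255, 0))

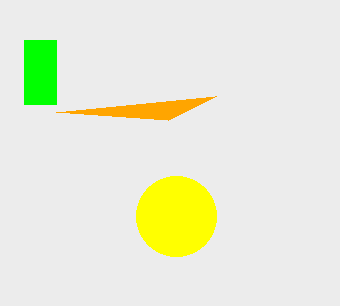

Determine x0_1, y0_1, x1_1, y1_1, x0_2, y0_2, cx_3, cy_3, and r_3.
x0_1 = 24; y0_1 = 40; x1_1 = 56; y1_1 = 104; x0_2 = 216; y0_2 = 96; cx_3 = 176; cy_3 = 216; r_3 = 40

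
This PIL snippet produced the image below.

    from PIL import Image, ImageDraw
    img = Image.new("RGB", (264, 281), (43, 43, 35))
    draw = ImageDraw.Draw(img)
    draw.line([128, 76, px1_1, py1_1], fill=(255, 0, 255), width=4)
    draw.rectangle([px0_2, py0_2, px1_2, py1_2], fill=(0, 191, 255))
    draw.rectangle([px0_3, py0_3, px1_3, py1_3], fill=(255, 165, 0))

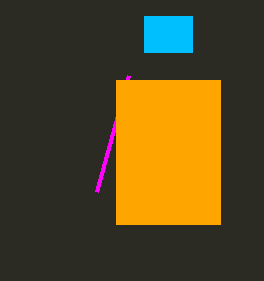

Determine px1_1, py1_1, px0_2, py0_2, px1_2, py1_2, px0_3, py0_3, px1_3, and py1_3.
px1_1 = 96, py1_1 = 192, px0_2 = 144, py0_2 = 16, px1_2 = 192, py1_2 = 52, px0_3 = 116, py0_3 = 80, px1_3 = 220, py1_3 = 224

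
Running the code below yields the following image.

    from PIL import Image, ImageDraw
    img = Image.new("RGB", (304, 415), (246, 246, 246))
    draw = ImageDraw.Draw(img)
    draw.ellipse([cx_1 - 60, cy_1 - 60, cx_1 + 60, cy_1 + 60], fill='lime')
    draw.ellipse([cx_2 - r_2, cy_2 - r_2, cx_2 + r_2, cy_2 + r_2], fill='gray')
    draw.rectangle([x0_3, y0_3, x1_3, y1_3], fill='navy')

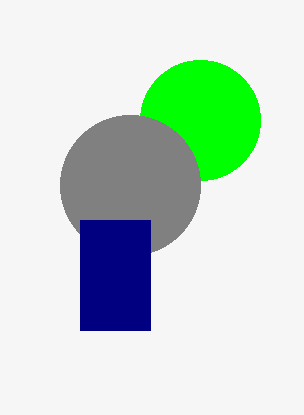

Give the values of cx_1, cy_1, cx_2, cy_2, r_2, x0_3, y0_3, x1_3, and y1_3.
cx_1 = 200, cy_1 = 120, cx_2 = 130, cy_2 = 185, r_2 = 70, x0_3 = 80, y0_3 = 220, x1_3 = 150, y1_3 = 330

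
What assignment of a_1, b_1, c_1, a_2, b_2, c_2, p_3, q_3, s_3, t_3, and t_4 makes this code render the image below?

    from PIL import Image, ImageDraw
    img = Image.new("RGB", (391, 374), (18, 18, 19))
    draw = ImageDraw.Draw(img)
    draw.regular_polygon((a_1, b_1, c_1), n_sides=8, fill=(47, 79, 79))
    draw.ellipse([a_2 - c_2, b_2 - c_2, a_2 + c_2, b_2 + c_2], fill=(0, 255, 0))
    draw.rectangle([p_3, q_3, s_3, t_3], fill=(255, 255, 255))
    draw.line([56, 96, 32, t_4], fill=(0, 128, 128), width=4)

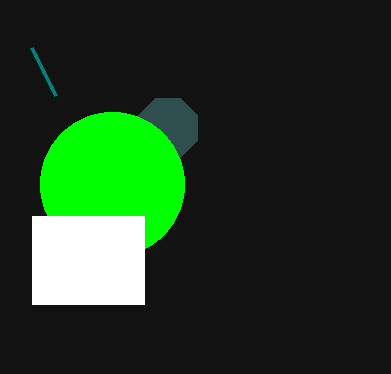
a_1 = 168; b_1 = 128; c_1 = 32; a_2 = 112; b_2 = 184; c_2 = 72; p_3 = 32; q_3 = 216; s_3 = 144; t_3 = 304; t_4 = 48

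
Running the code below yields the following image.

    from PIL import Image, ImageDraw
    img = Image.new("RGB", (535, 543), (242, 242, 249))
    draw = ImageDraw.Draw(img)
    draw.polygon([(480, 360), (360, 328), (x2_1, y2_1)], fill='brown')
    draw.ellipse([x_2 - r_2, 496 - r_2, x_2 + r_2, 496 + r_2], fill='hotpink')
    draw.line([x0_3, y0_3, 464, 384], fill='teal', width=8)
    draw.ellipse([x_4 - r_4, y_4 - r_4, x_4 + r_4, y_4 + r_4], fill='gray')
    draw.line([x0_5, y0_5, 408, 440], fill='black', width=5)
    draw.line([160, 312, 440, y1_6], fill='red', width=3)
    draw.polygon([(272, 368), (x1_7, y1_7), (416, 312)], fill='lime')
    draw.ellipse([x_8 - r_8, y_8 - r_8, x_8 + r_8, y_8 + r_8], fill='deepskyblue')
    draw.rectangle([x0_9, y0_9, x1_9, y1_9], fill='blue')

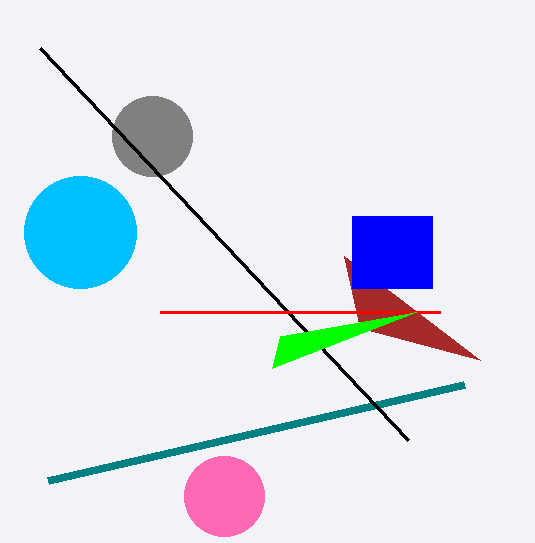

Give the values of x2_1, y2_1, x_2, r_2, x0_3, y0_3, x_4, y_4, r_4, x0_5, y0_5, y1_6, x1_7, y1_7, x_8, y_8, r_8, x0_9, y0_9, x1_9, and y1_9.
x2_1 = 344
y2_1 = 256
x_2 = 224
r_2 = 40
x0_3 = 48
y0_3 = 480
x_4 = 152
y_4 = 136
r_4 = 40
x0_5 = 40
y0_5 = 48
y1_6 = 312
x1_7 = 280
y1_7 = 336
x_8 = 80
y_8 = 232
r_8 = 56
x0_9 = 352
y0_9 = 216
x1_9 = 432
y1_9 = 288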